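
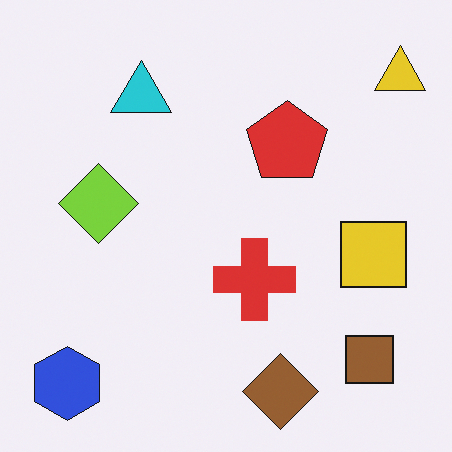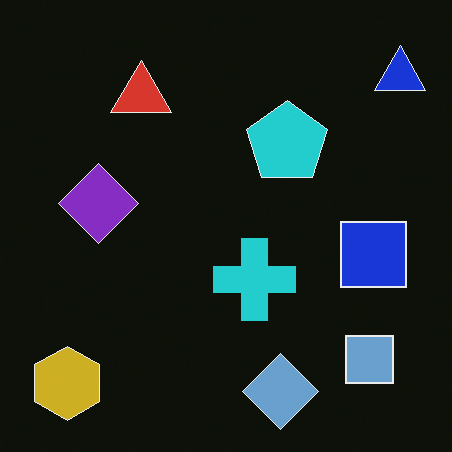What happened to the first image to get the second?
It was color-inverted (negative).

The light background has become dark and every shape's color is its complement — a photographic negative.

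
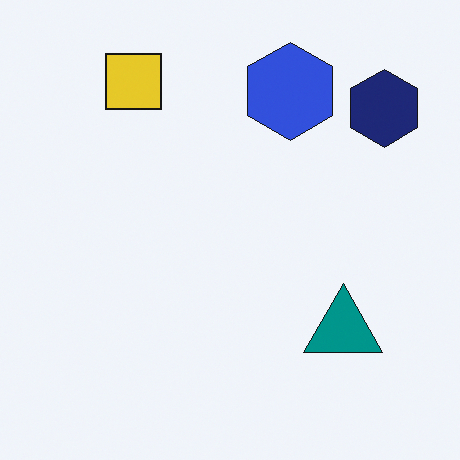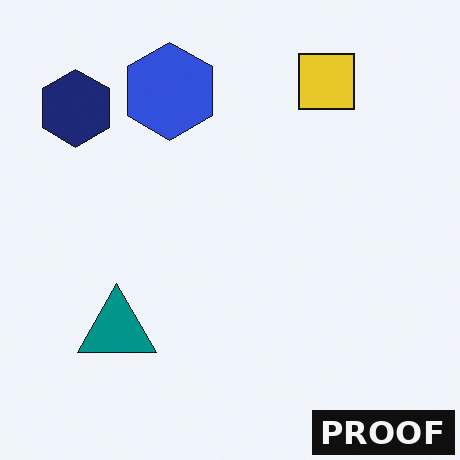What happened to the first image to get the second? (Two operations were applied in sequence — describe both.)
The transformation is: flipped horizontally (left ↔ right), then watermarked with the text "PROOF" in the lower-right corner.

The navy hexagon is in the top-right of the first image and the top-left of the second — shapes on opposite sides of the vertical midline have swapped in a mirror flip. A dark label reading "PROOF" appears in the lower-right corner.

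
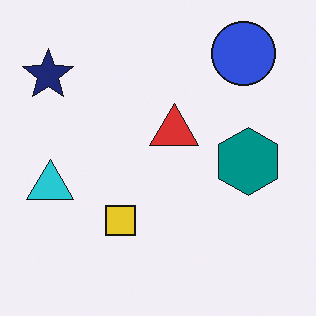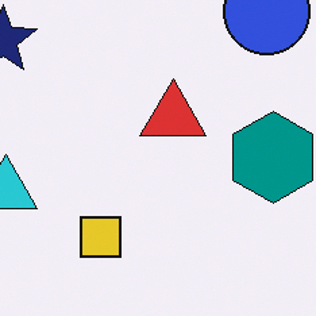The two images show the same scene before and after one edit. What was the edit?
Cropped to a modestly smaller region and rescaled.

The visible shapes are larger and the field of view is narrower; shapes near the original edges may be partly or wholly outside the frame — a crop-and-rescale.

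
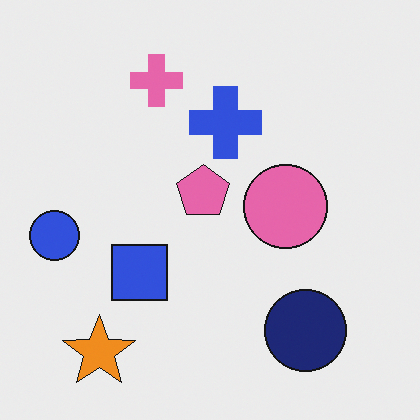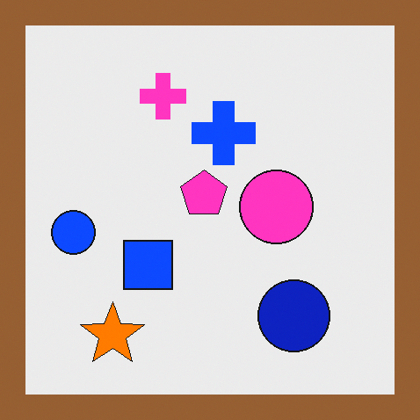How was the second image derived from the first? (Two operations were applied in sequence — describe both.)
It was heavily oversaturated, then framed with a brown border.

All colors are more vivid — a global saturation change. A solid brown frame runs around the edge of the second image, with the content slightly shrunk inside it.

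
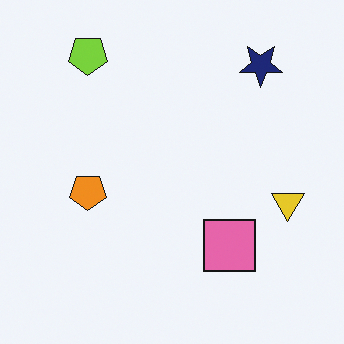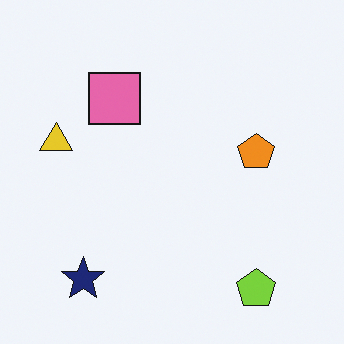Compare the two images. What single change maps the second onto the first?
The image was rotated 180°.

The lime pentagon sits in the bottom-right of the second image and the top-left of the first — consistent with a whole-image 180° rotation.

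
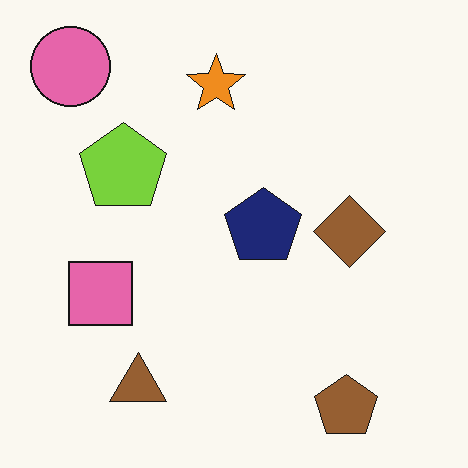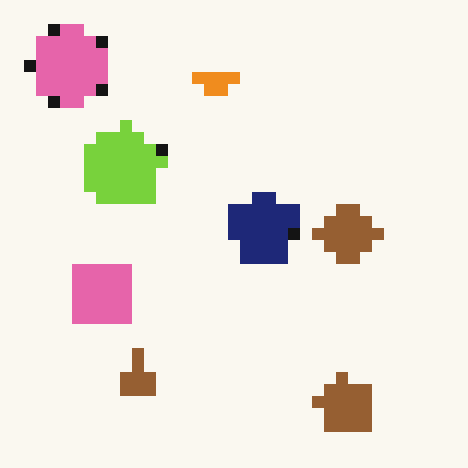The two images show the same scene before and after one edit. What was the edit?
This is the original image coarsely pixelated.

Shapes are reduced to large square blocks; fine edges and outlines are lost — a downscale-then-upscale (mosaic) effect.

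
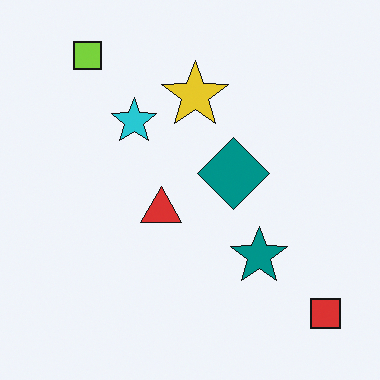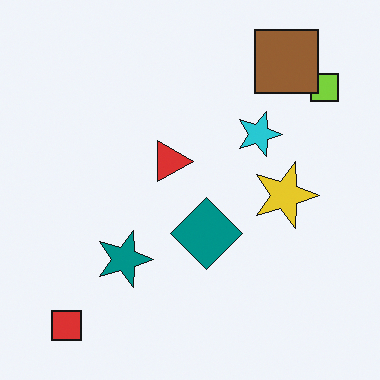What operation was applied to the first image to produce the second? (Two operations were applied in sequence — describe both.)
The image was rotated 90° clockwise, then overlaid with an additional brown square.

The red square sits in the bottom-right of the first image and the bottom-left of the second — consistent with a whole-image 90° clockwise rotation. A brown square appears in the second image that is absent from the first.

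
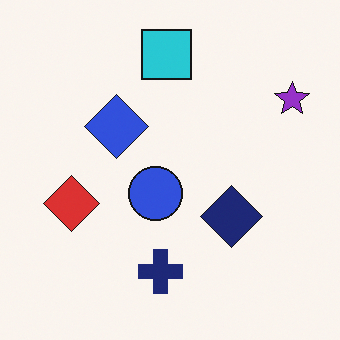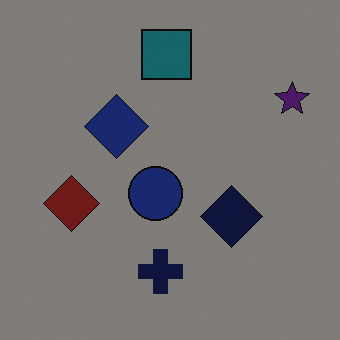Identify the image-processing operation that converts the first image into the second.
Noticeably darkened.

Every pixel — background and shapes alike — is uniformly darkened.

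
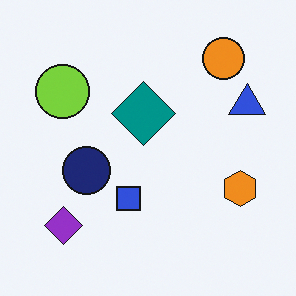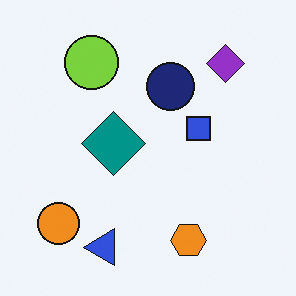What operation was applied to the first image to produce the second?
The image was transposed (reflected across the top-left ↔ bottom-right diagonal).

Shapes have swapped their row and column positions — what was in the top-right is now in the bottom-left — a diagonal reflection.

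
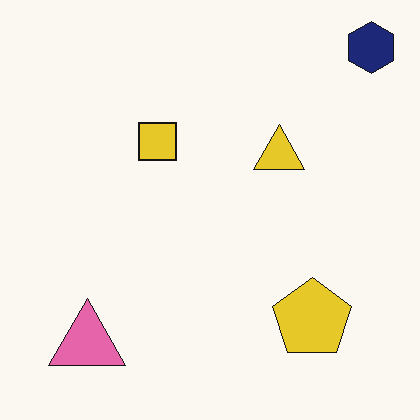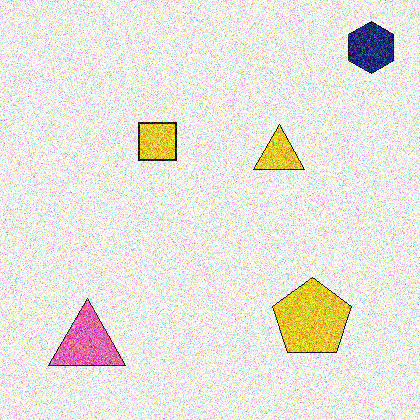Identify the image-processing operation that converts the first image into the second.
The transformation is: degraded with strong gaussian noise.

Random speckle covers the whole image, including the flat background.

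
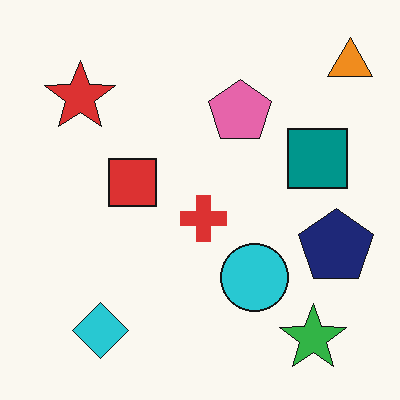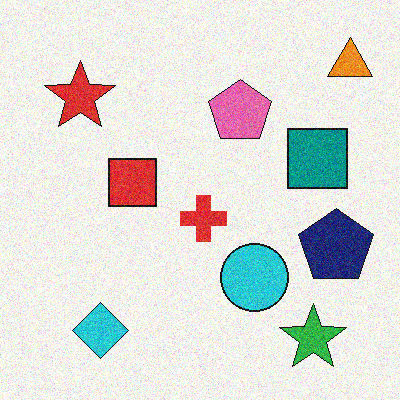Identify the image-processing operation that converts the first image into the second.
This is the original image degraded with visible gaussian noise.

Random speckle covers the whole image, including the flat background.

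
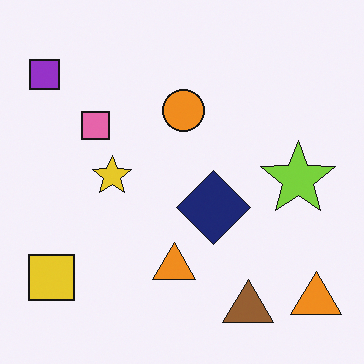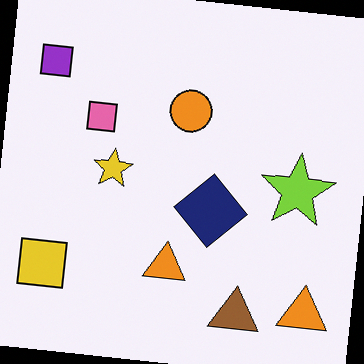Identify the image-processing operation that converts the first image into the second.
This is the original image rotated clockwise by a slight angle.

Every shape is tilted by the same angle and the image corners show triangular fill wedges — a whole-image rotation by a non-right angle.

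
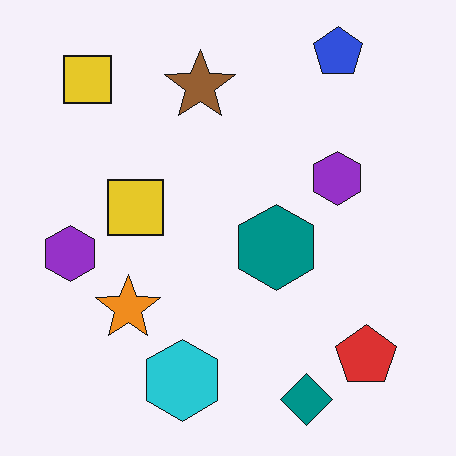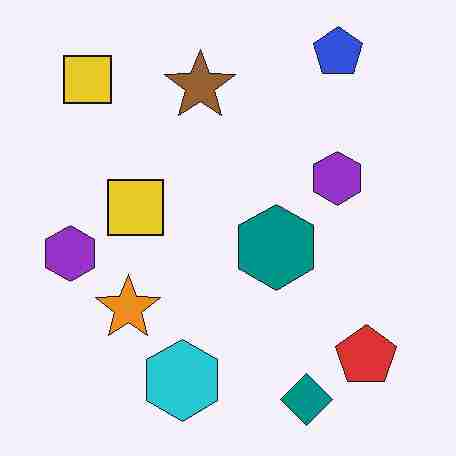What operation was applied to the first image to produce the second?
Heavily JPEG-compressed with obvious blocking artifacts.

Blocky 8×8 compression artifacts appear around shape edges and the flat background shows ringing — characteristic JPEG degradation.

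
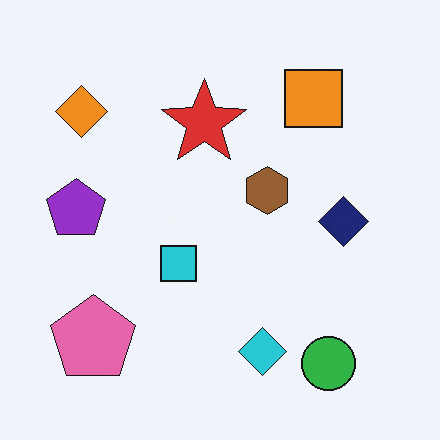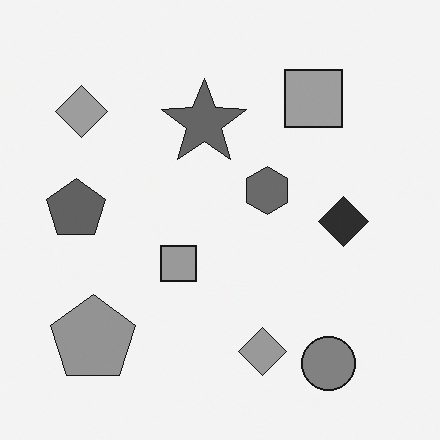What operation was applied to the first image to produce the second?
The image was converted to grayscale.

All color is removed — every shape is now a shade of grey.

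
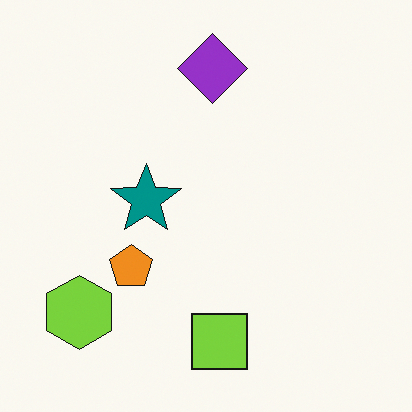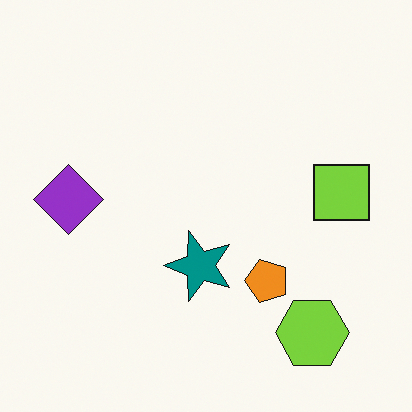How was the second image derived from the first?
It was rotated 90° counter-clockwise.

The lime hexagon sits in the bottom-left of the first image and the bottom-right of the second — consistent with a whole-image 90° counter-clockwise rotation.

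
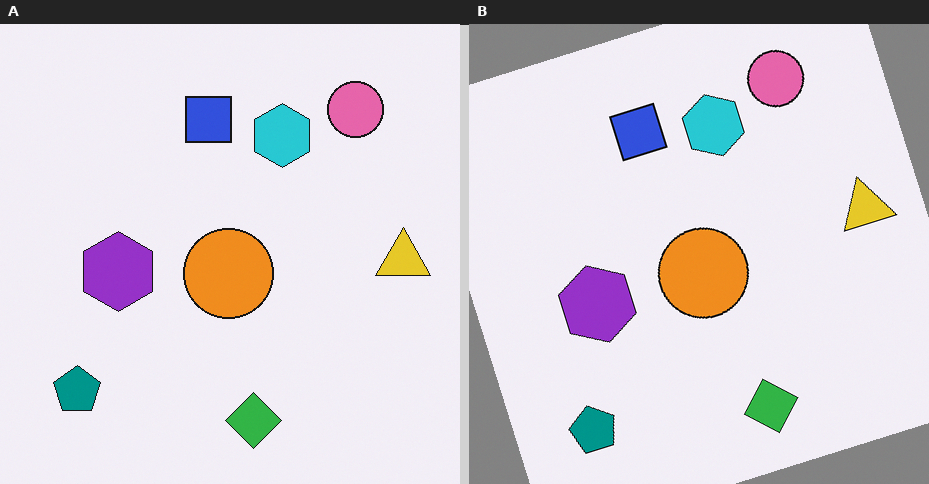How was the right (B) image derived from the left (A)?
The transformation is: rotated counter-clockwise by a moderate amount.

Every shape is tilted by the same angle and the image corners show triangular fill wedges — a whole-image rotation by a non-right angle.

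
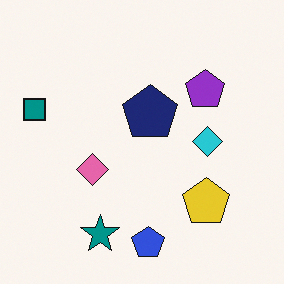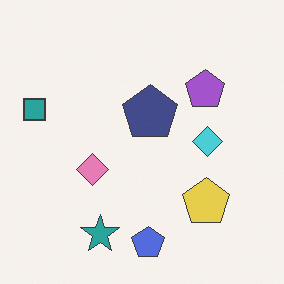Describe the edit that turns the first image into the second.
Given slightly reduced contrast.

Tones are pushed toward mid-grey across the whole image — a global contrast change.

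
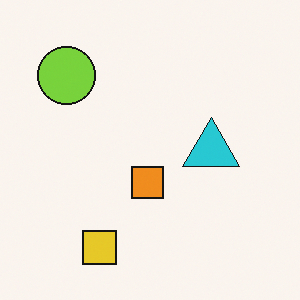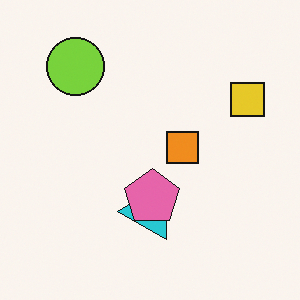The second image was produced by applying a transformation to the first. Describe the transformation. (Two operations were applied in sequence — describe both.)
It was transposed (reflected across the top-left ↔ bottom-right diagonal), then overlaid with an additional pink pentagon.

Shapes have swapped their row and column positions — what was in the top-right is now in the bottom-left — a diagonal reflection. A pink pentagon appears in the second image that is absent from the first.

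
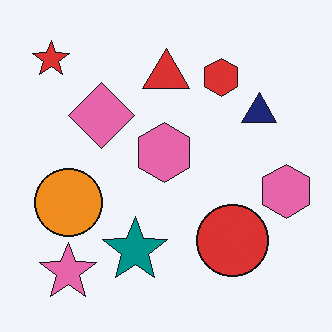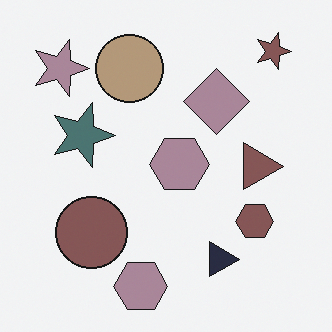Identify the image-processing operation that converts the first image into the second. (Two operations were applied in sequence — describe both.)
It was rotated 90° clockwise, then made much more muted (saturation change).

The red star sits in the top-left of the first image and the top-right of the second — consistent with a whole-image 90° clockwise rotation. All colors are more muted and greyish — a global saturation change.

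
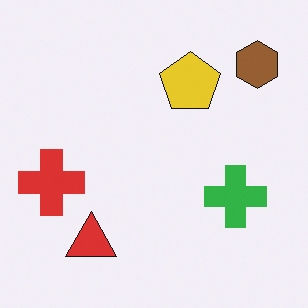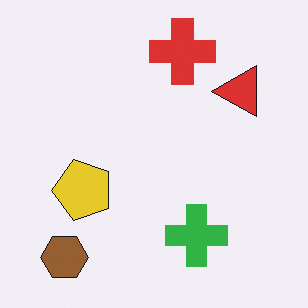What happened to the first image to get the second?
Transposed (reflected across the top-left ↔ bottom-right diagonal).

Shapes have swapped their row and column positions — what was in the top-right is now in the bottom-left — a diagonal reflection.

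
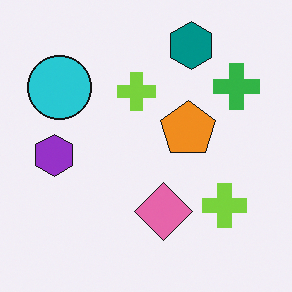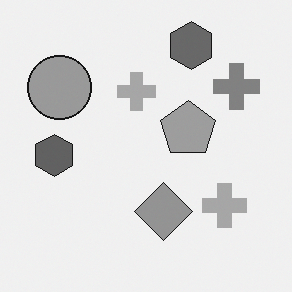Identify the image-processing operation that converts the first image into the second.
The image was converted to grayscale.

All color is removed — every shape is now a shade of grey.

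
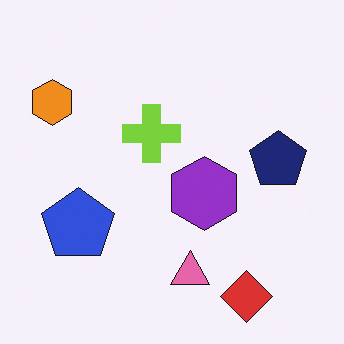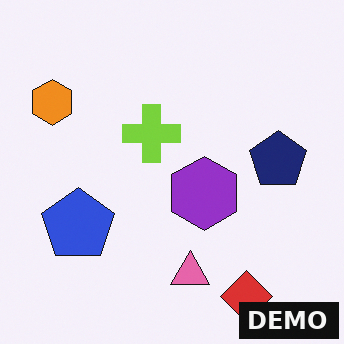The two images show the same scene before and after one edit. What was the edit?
It was watermarked with the text "DEMO" in the lower-right corner.

A dark label reading "DEMO" appears in the lower-right corner.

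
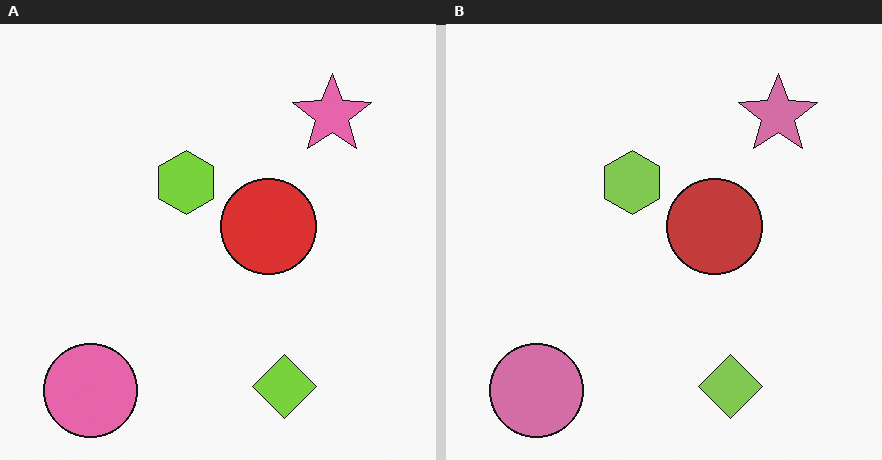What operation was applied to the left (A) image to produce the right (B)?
It was slightly desaturated.

All colors are more muted and greyish — a global saturation change.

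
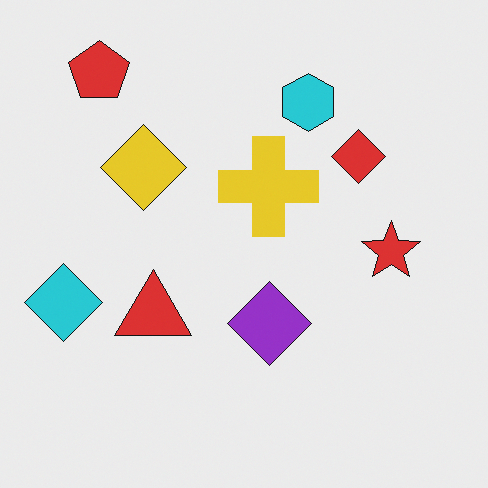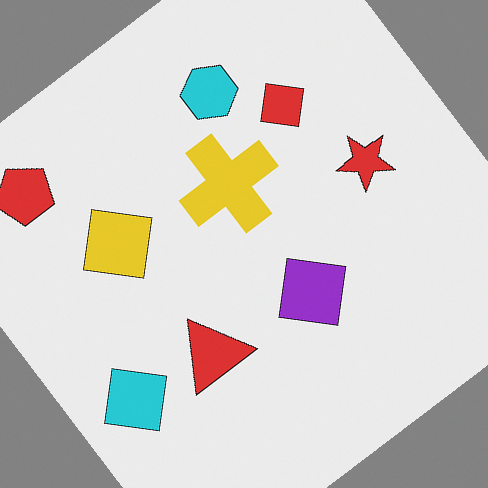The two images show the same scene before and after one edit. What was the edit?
The second image is the first rotated counter-clockwise by a large amount — several tens of degrees.

Every shape is tilted by the same angle and the image corners show triangular fill wedges — a whole-image rotation by a non-right angle.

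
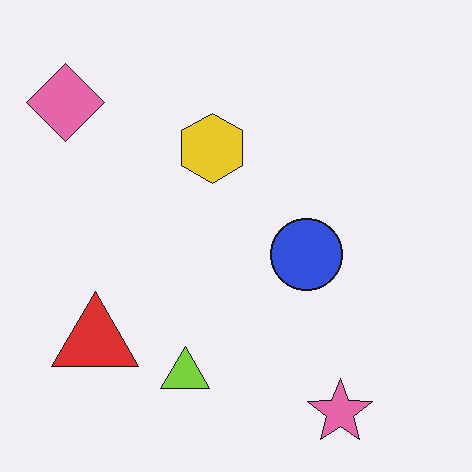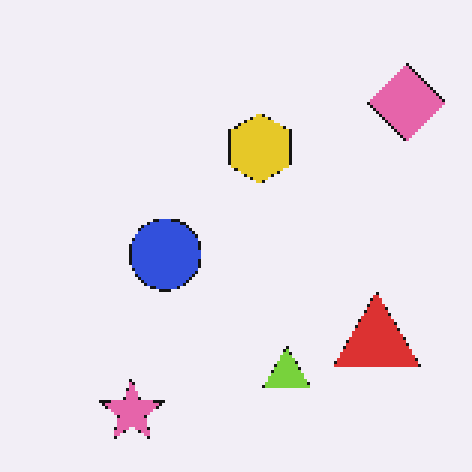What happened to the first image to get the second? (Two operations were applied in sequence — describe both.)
The second image is the first lightly pixelated (a mild mosaic effect), then flipped horizontally (left ↔ right).

Shapes are reduced to large square blocks; fine edges and outlines are lost — a downscale-then-upscale (mosaic) effect. The pink diamond is in the top-left of the first image and the top-right of the second — shapes on opposite sides of the vertical midline have swapped in a mirror flip.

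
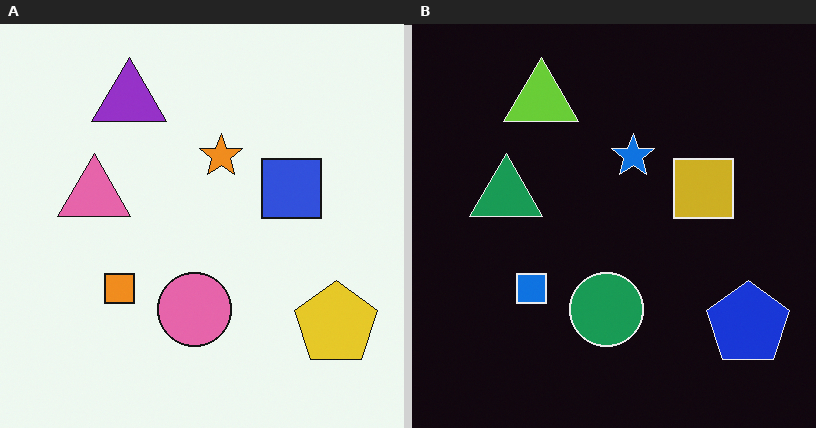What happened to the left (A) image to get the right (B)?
Color-inverted (negative).

The light background has become dark and every shape's color is its complement — a photographic negative.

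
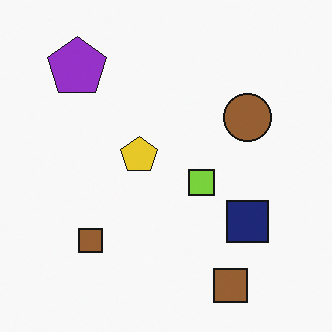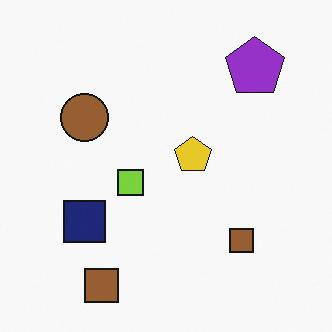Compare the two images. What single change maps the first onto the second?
Flipped horizontally (left ↔ right).

The purple pentagon is in the top-left of the first image and the top-right of the second — shapes on opposite sides of the vertical midline have swapped in a mirror flip.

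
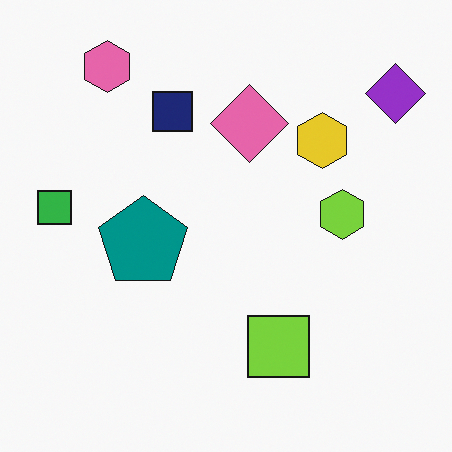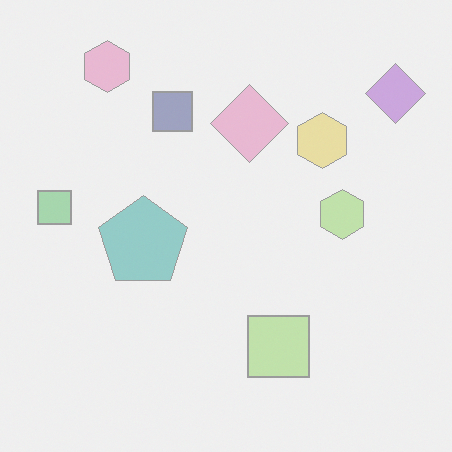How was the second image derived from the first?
The image was given much lower contrast.

Tones are pushed toward mid-grey across the whole image — a global contrast change.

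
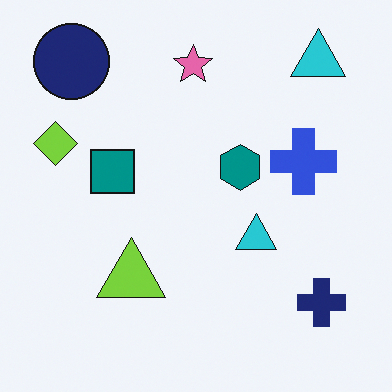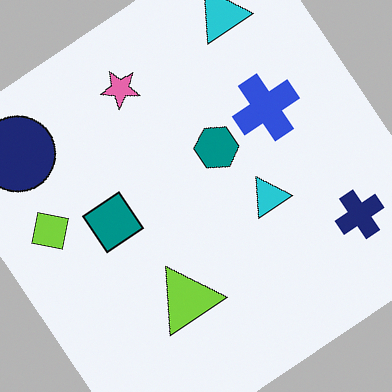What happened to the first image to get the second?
Rotated counter-clockwise by a large amount — several tens of degrees.

Every shape is tilted by the same angle and the image corners show triangular fill wedges — a whole-image rotation by a non-right angle.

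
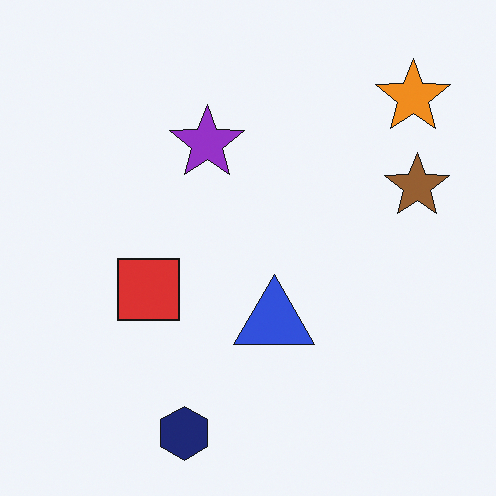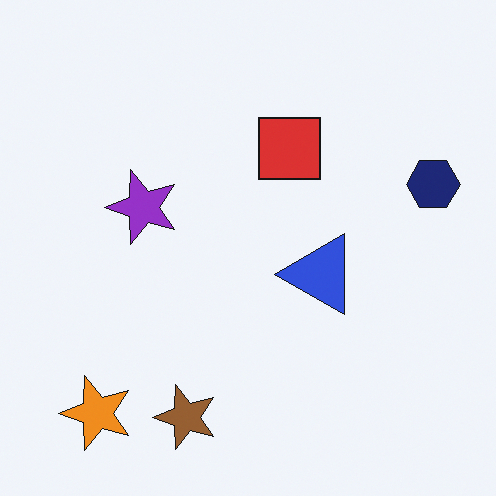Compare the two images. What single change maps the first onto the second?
The second image is the first transposed (reflected across the top-left ↔ bottom-right diagonal).

Shapes have swapped their row and column positions — what was in the top-right is now in the bottom-left — a diagonal reflection.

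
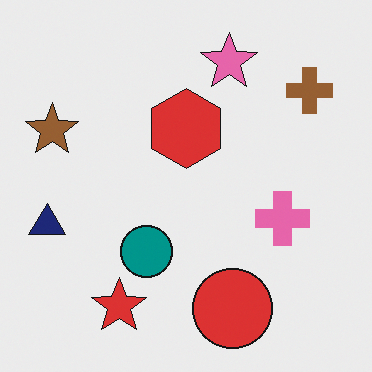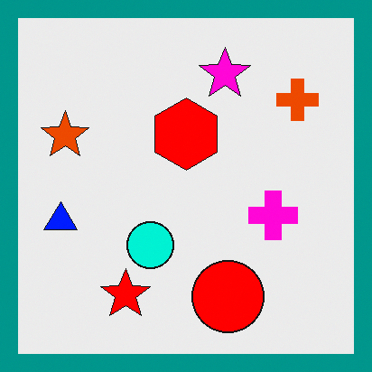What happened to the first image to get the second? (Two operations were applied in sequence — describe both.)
The second image is the first heavily oversaturated, then framed with a teal border.

All colors are more vivid — a global saturation change. A solid teal frame runs around the edge of the second image, with the content slightly shrunk inside it.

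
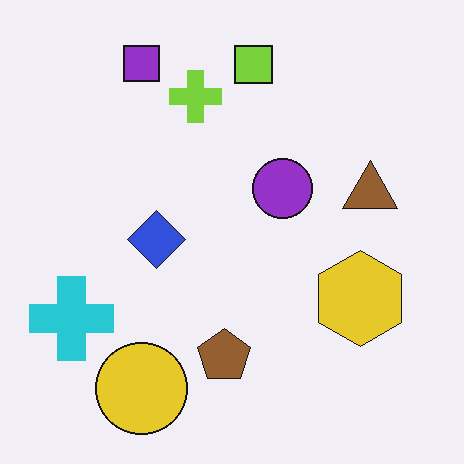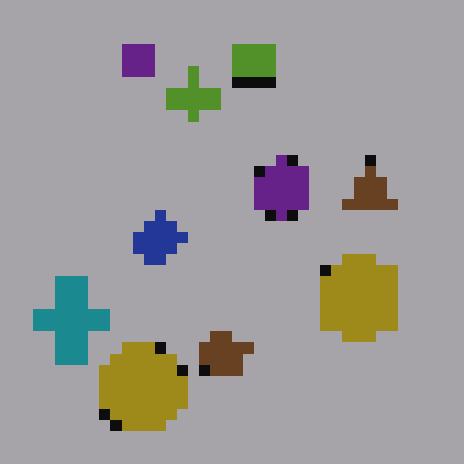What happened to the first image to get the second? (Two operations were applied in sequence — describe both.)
This is the original image noticeably darkened, then heavily pixelated into large blocks.

Every pixel — background and shapes alike — is uniformly darkened. Shapes are reduced to large square blocks; fine edges and outlines are lost — a downscale-then-upscale (mosaic) effect.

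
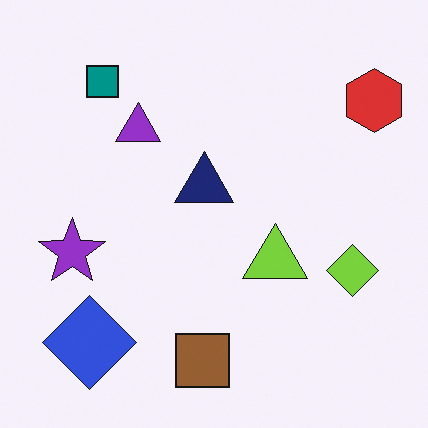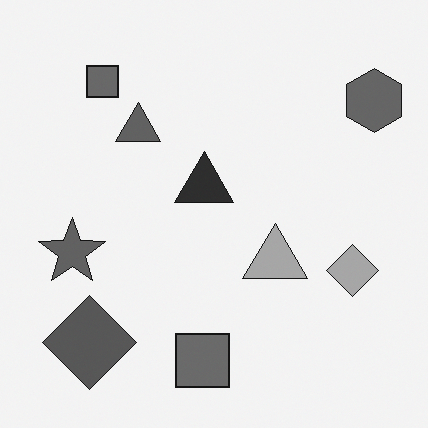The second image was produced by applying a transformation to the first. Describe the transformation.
This is the original image converted to grayscale.

All color is removed — every shape is now a shade of grey.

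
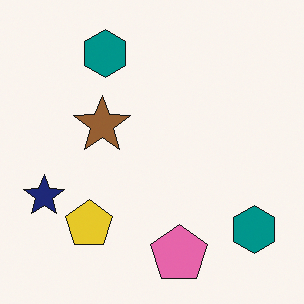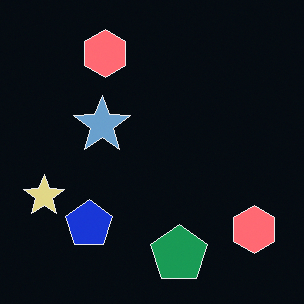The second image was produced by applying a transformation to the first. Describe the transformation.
Color-inverted (negative).

The light background has become dark and every shape's color is its complement — a photographic negative.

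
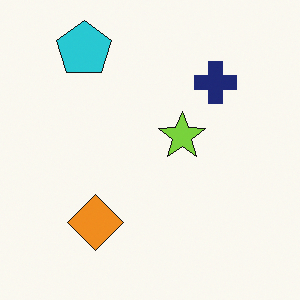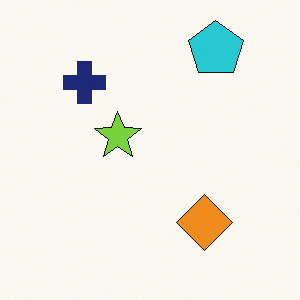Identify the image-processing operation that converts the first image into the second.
The image was flipped horizontally (left ↔ right).

The cyan pentagon is in the top-left of the first image and the top-right of the second — shapes on opposite sides of the vertical midline have swapped in a mirror flip.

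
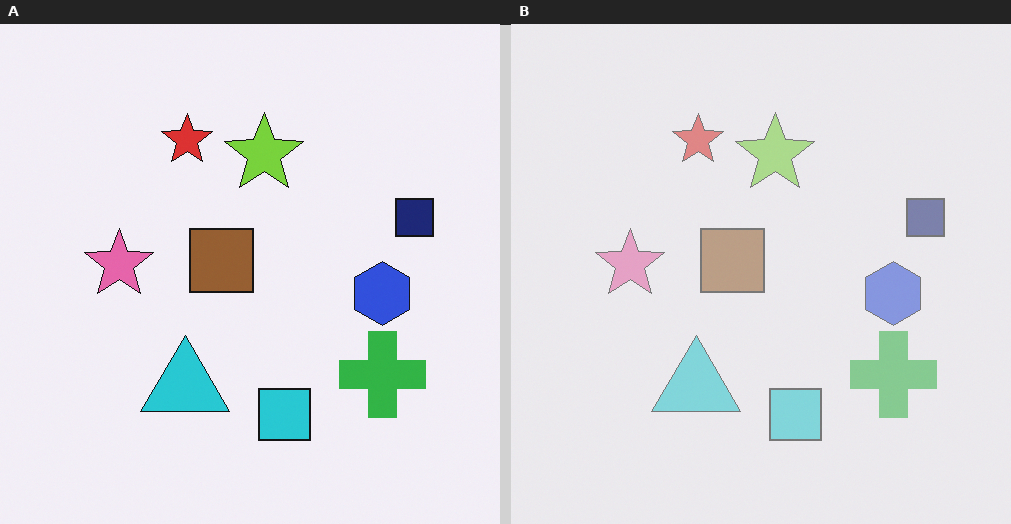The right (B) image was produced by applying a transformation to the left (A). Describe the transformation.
The image was washed out (contrast reduced).

Tones are pushed toward mid-grey across the whole image — a global contrast change.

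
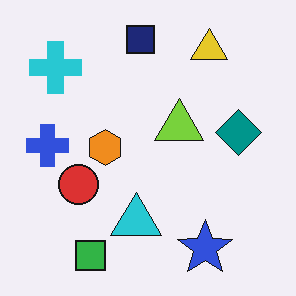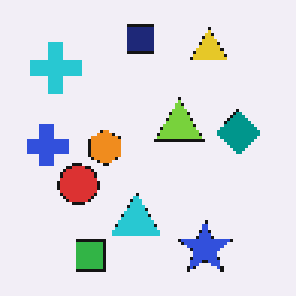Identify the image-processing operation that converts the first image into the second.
The transformation is: lightly pixelated (a mild mosaic effect).

Shapes are reduced to large square blocks; fine edges and outlines are lost — a downscale-then-upscale (mosaic) effect.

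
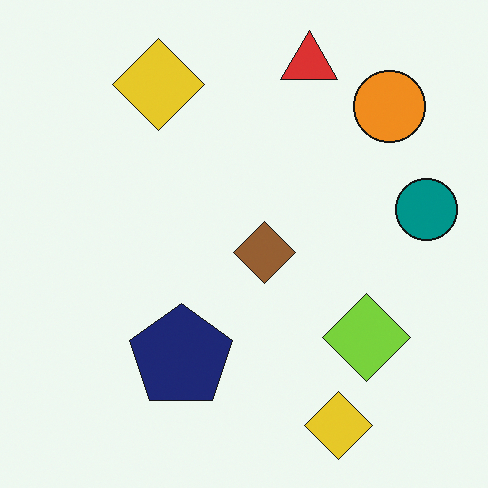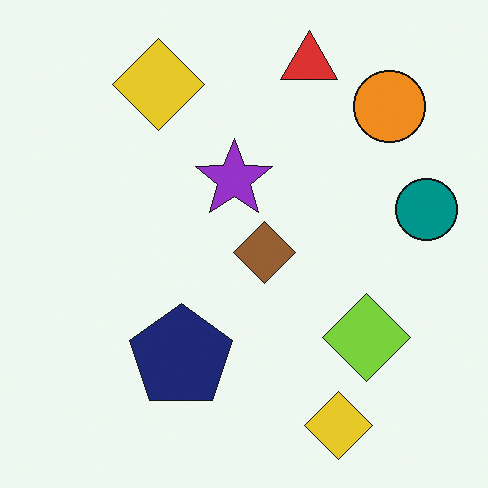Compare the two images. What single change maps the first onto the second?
The image was overlaid with an additional purple star.

A purple star appears in the second image that is absent from the first.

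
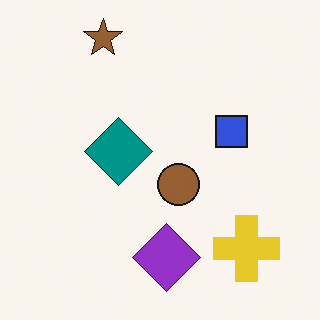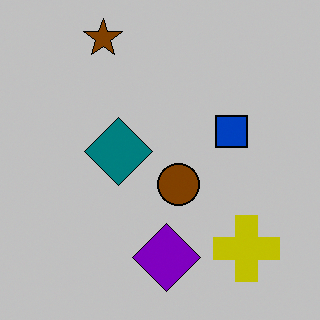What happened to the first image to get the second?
This is the original image heavily posterized to just a handful of flat colors.

Each flat color has snapped to a coarser quantized level — most visibly, the near-white background has dropped to a flat grey.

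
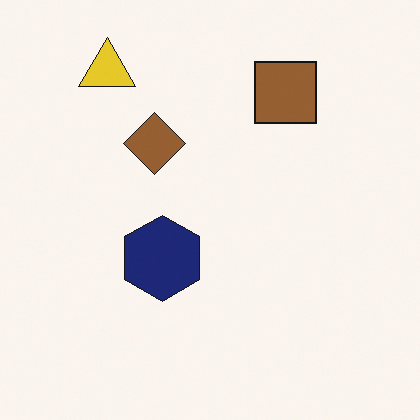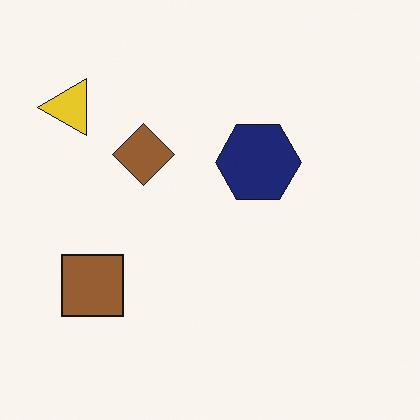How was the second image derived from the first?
The image was transposed (reflected across the top-left ↔ bottom-right diagonal).

Shapes have swapped their row and column positions — what was in the top-right is now in the bottom-left — a diagonal reflection.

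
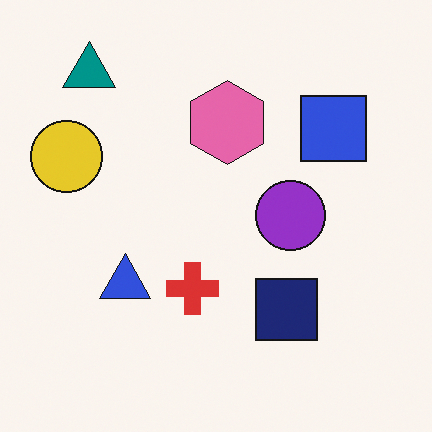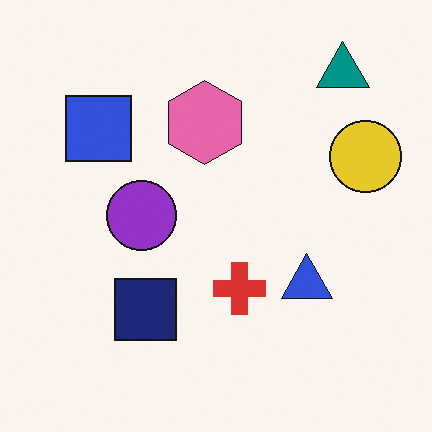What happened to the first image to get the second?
Flipped horizontally (left ↔ right).

The yellow circle is in the left of the first image and the right of the second — shapes on opposite sides of the vertical midline have swapped in a mirror flip.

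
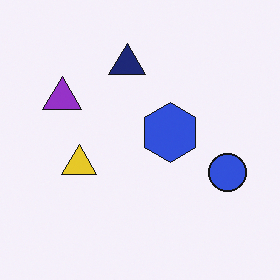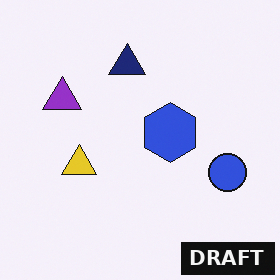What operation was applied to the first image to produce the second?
The second image is the first watermarked with the text "DRAFT" in the lower-right corner.

A dark label reading "DRAFT" appears in the lower-right corner.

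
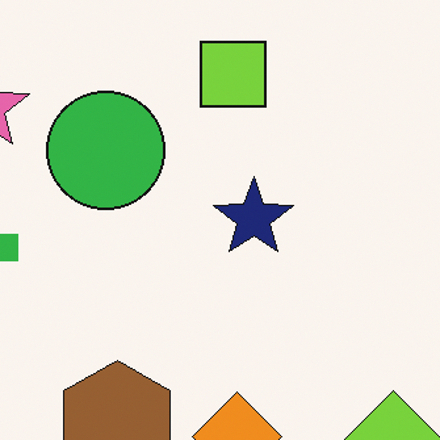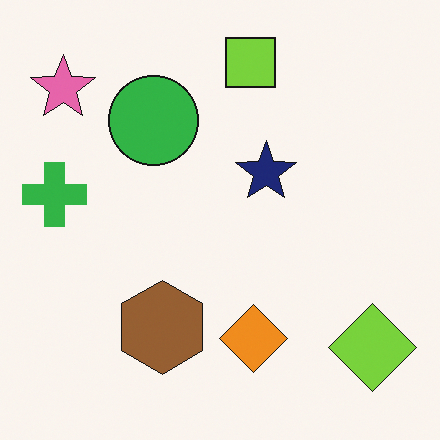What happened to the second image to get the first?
The first image is the second cropped to a modestly smaller region and rescaled.

The visible shapes are larger and the field of view is narrower; shapes near the original edges may be partly or wholly outside the frame — a crop-and-rescale.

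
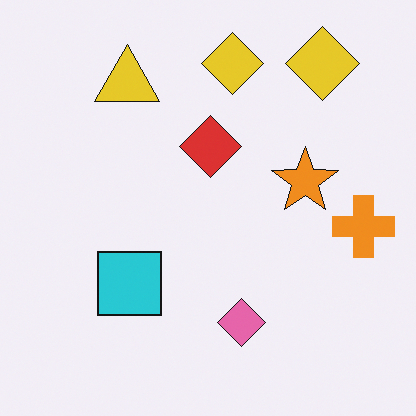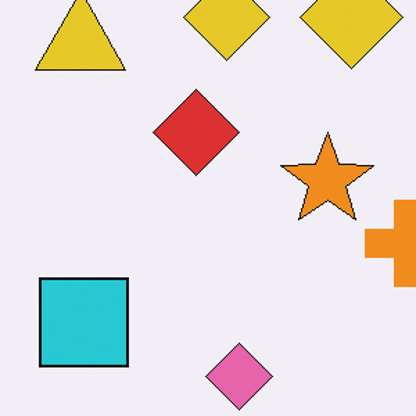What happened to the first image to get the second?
This is the original image cropped slightly and scaled back up.

The visible shapes are larger and the field of view is narrower; shapes near the original edges may be partly or wholly outside the frame — a crop-and-rescale.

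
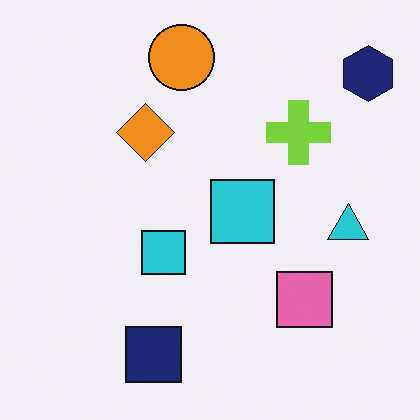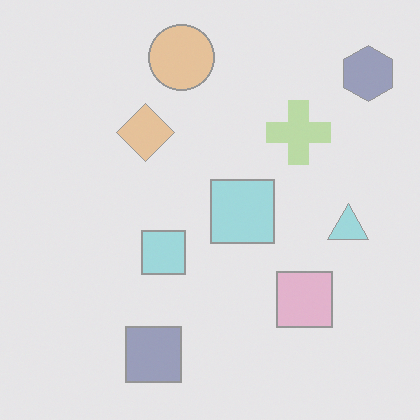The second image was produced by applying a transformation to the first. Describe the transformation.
The transformation is: given much lower contrast.

Tones are pushed toward mid-grey across the whole image — a global contrast change.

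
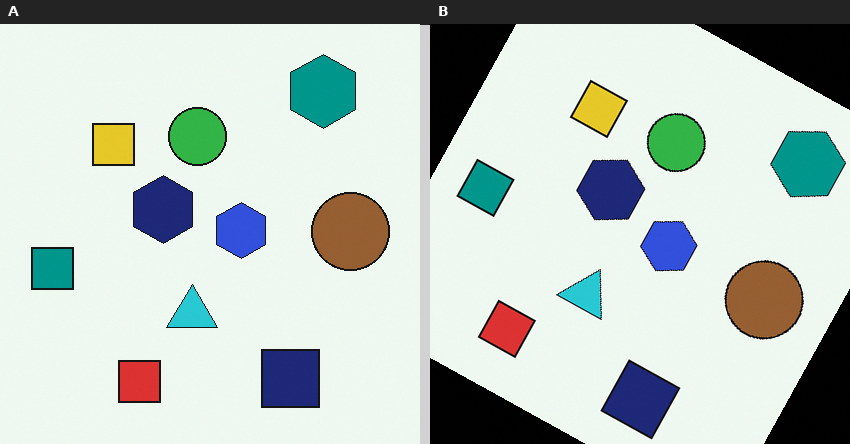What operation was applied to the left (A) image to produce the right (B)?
It was rotated clockwise by a clearly visible amount.

Every shape is tilted by the same angle and the image corners show triangular fill wedges — a whole-image rotation by a non-right angle.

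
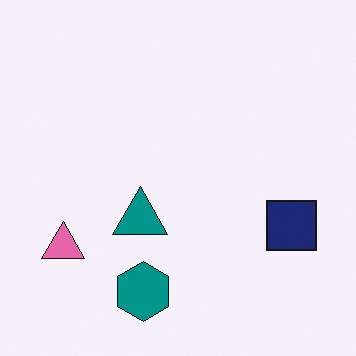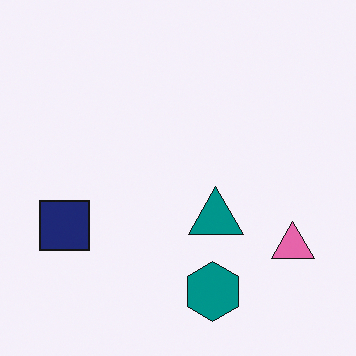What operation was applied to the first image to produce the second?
The second image is the first flipped horizontally (left ↔ right).

The pink triangle is in the bottom-left of the first image and the bottom-right of the second — shapes on opposite sides of the vertical midline have swapped in a mirror flip.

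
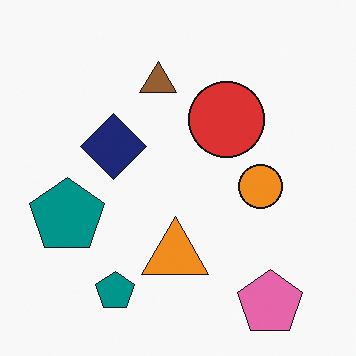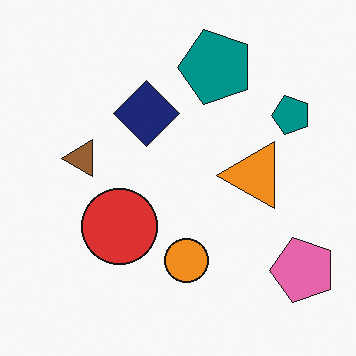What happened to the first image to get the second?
The transformation is: transposed (reflected across the top-left ↔ bottom-right diagonal).

Shapes have swapped their row and column positions — what was in the top-right is now in the bottom-left — a diagonal reflection.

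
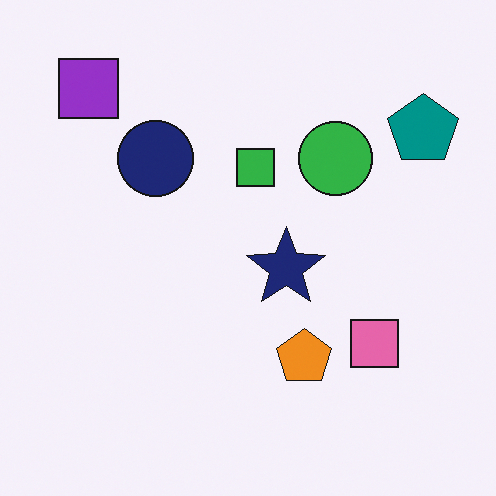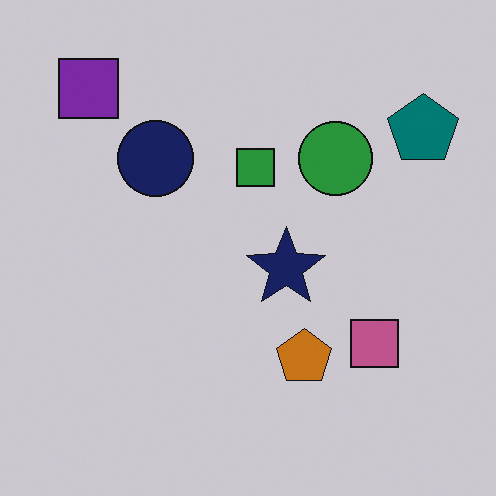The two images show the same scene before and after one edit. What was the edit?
The second image is the first darkened a little.

Every pixel — background and shapes alike — is uniformly darkened.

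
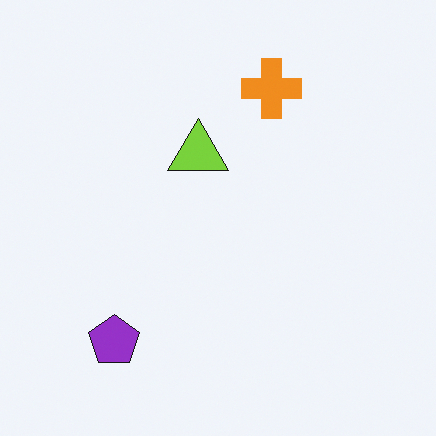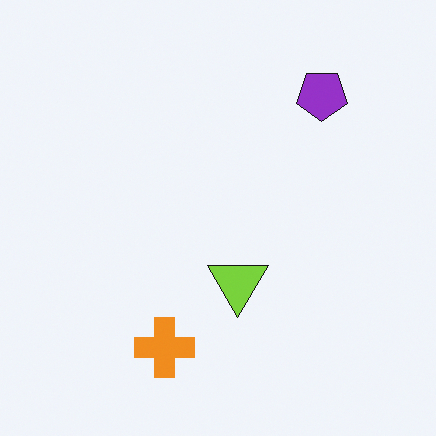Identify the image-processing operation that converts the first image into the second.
This is the original image rotated 180°.

The purple pentagon sits in the bottom-left of the first image and the top-right of the second — consistent with a whole-image 180° rotation.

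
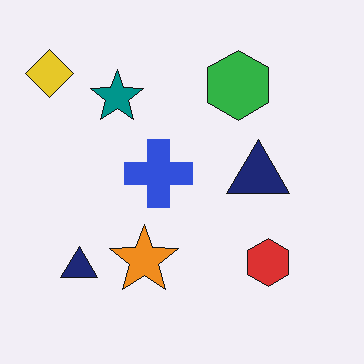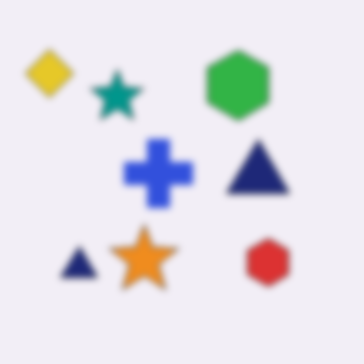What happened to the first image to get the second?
It was moderately blurred.

Shape edges and outlines are uniformly softened across the whole image.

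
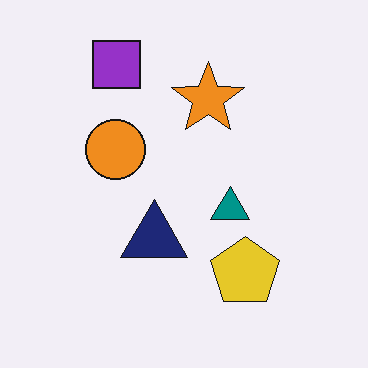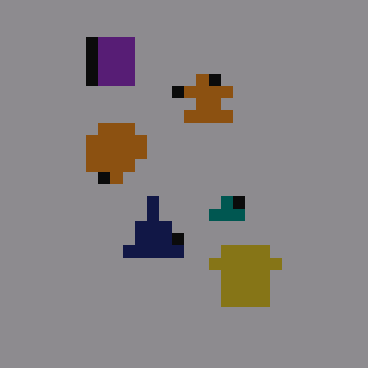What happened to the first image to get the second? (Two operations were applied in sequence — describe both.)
Substantially darkened, then heavily pixelated into large blocks.

Every pixel — background and shapes alike — is uniformly darkened. Shapes are reduced to large square blocks; fine edges and outlines are lost — a downscale-then-upscale (mosaic) effect.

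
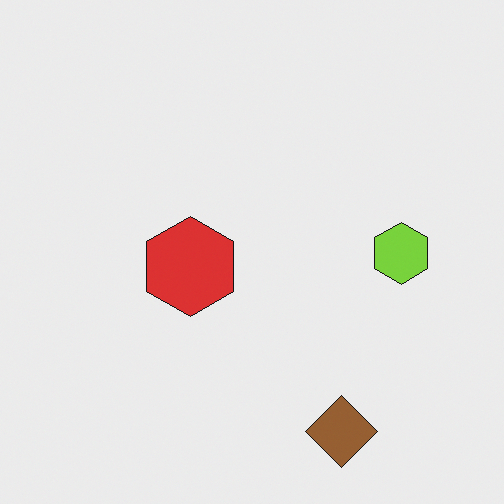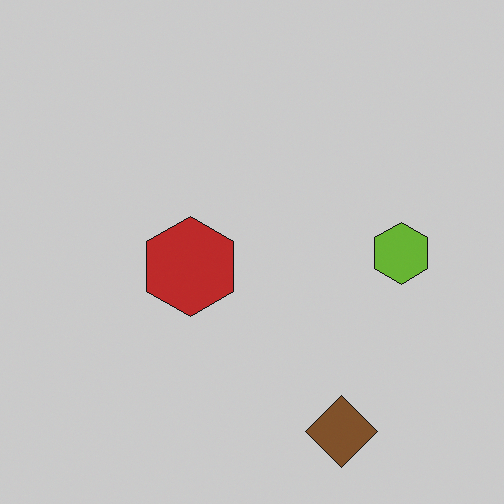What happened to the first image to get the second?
The transformation is: slightly darkened.

Every pixel — background and shapes alike — is uniformly darkened.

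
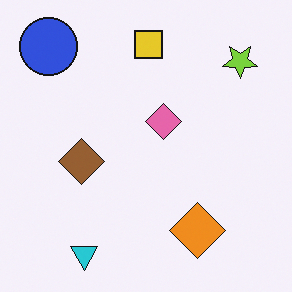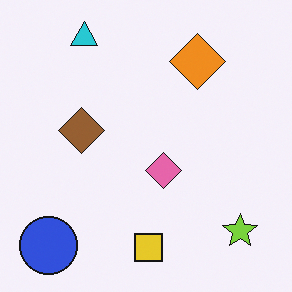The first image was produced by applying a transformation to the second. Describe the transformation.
Flipped vertically (top ↔ bottom).

The cyan triangle is in the top-left of the second image and the bottom-left of the first — shapes on opposite sides of the horizontal midline have swapped in a mirror flip.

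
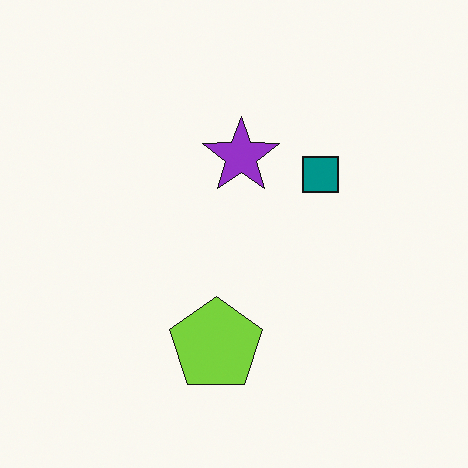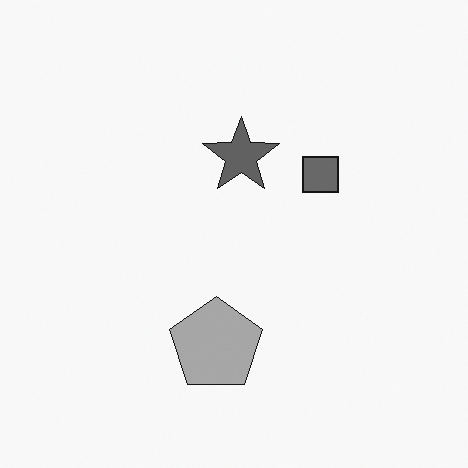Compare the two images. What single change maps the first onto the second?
This is the original image converted to grayscale.

All color is removed — every shape is now a shade of grey.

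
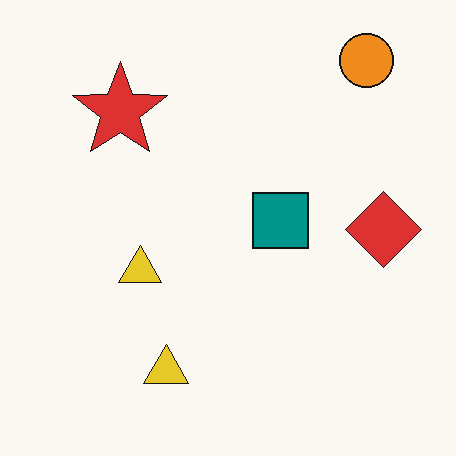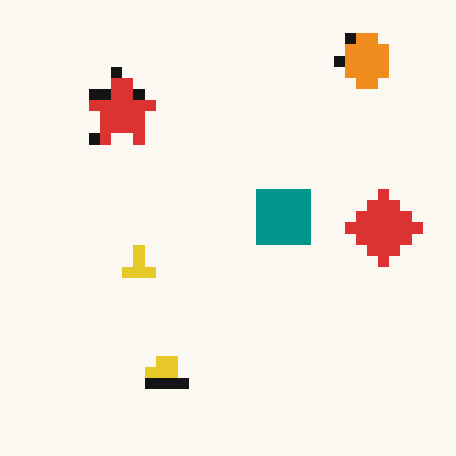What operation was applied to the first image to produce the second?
The image was heavily pixelated into large blocks.

Shapes are reduced to large square blocks; fine edges and outlines are lost — a downscale-then-upscale (mosaic) effect.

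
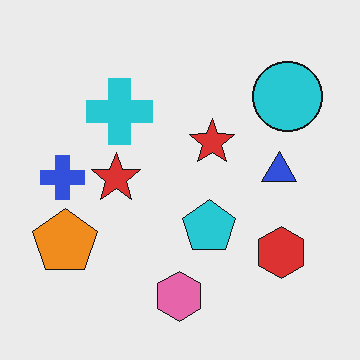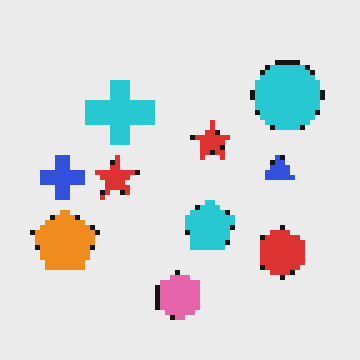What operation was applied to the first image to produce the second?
The image was mildly pixelated.

Shapes are reduced to large square blocks; fine edges and outlines are lost — a downscale-then-upscale (mosaic) effect.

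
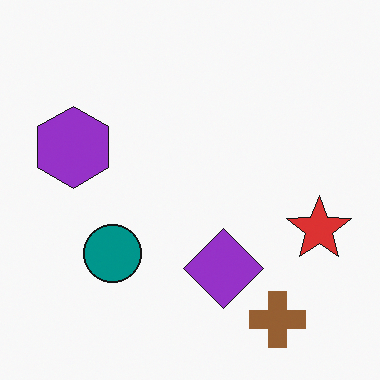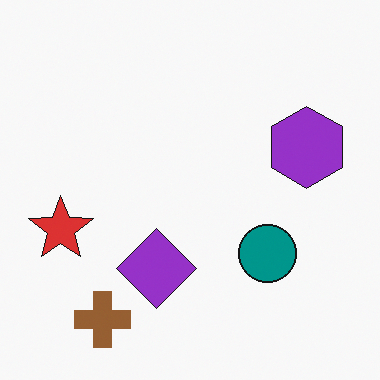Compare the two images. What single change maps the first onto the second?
The second image is the first flipped horizontally (left ↔ right).

The red star is in the right of the first image and the left of the second — shapes on opposite sides of the vertical midline have swapped in a mirror flip.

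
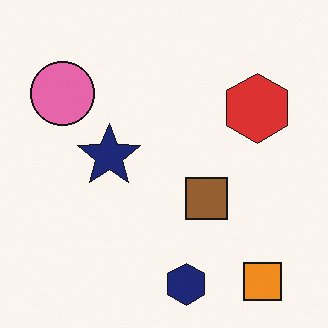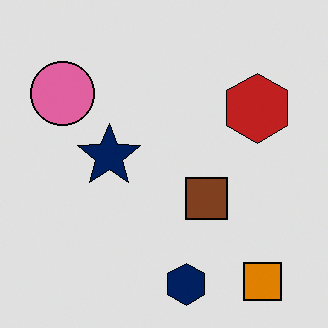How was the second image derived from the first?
The second image is the first moderately posterized.

Each flat color has snapped to a coarser quantized level — most visibly, the near-white background has dropped to a flat grey.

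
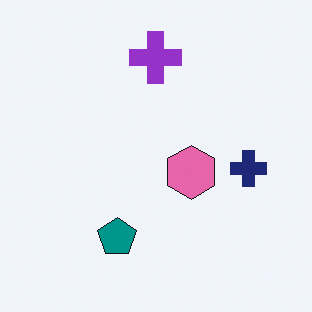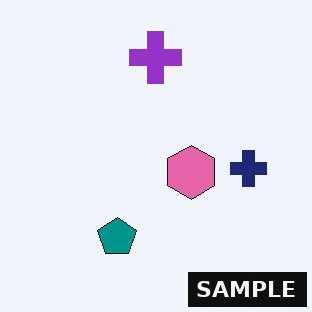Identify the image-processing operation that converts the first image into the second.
Watermarked with the text "SAMPLE" in the lower-right corner.

A dark label reading "SAMPLE" appears in the lower-right corner.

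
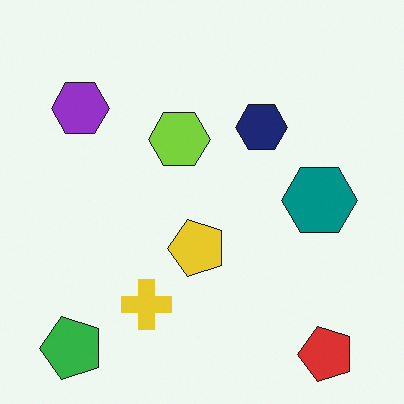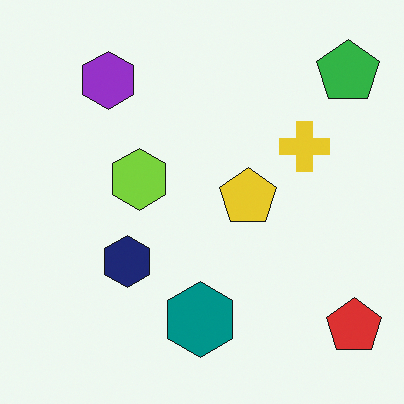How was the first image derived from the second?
The transformation is: transposed (reflected across the top-left ↔ bottom-right diagonal).

Shapes have swapped their row and column positions — what was in the top-right is now in the bottom-left — a diagonal reflection.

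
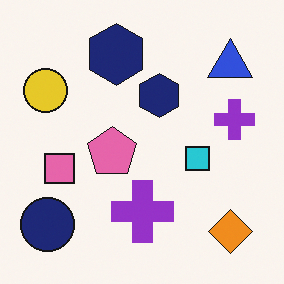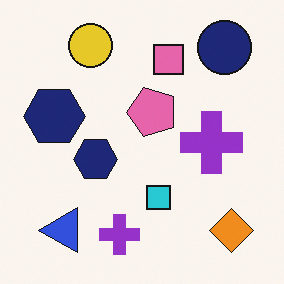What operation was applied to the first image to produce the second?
It was transposed (reflected across the top-left ↔ bottom-right diagonal).

Shapes have swapped their row and column positions — what was in the top-right is now in the bottom-left — a diagonal reflection.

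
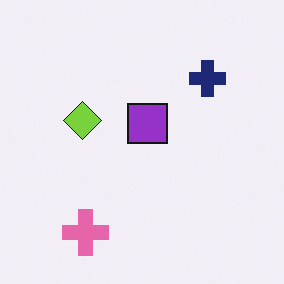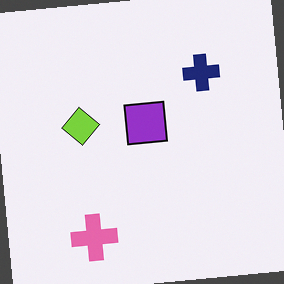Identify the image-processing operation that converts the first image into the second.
This is the original image rotated counter-clockwise by a small amount.

Every shape is tilted by the same angle and the image corners show triangular fill wedges — a whole-image rotation by a non-right angle.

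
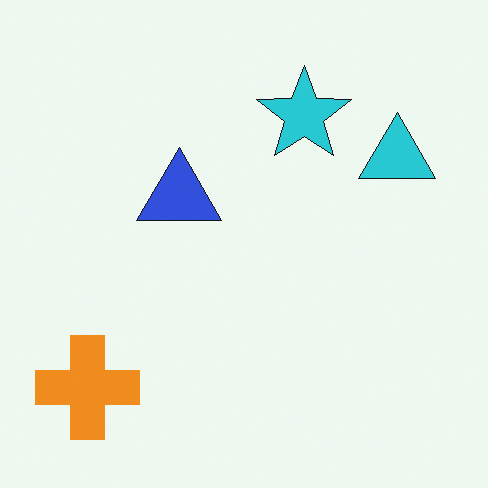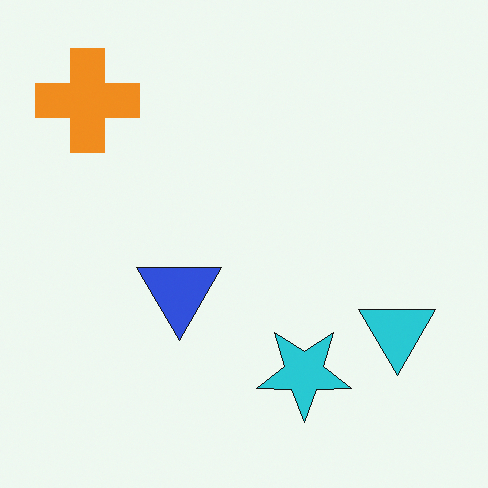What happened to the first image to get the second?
It was flipped vertically (top ↔ bottom).

The orange cross is in the bottom-left of the first image and the top-left of the second — shapes on opposite sides of the horizontal midline have swapped in a mirror flip.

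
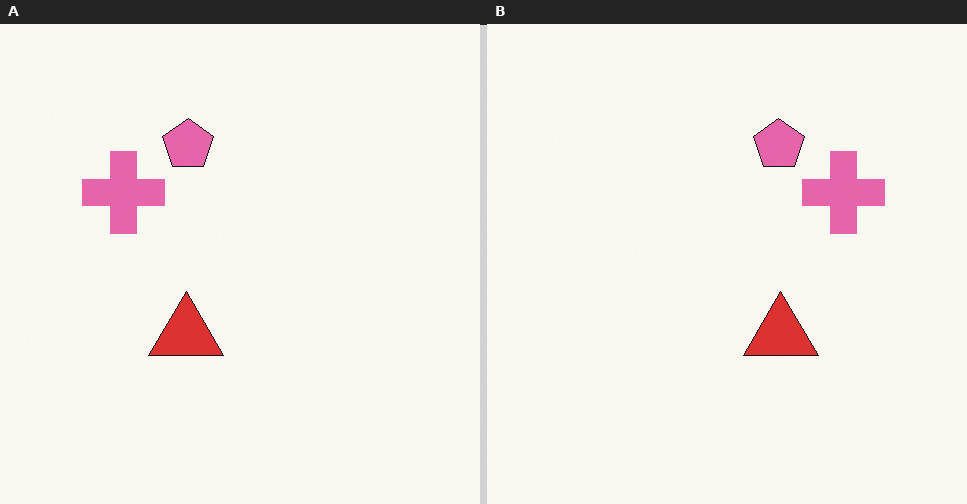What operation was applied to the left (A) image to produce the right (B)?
This is the original image flipped horizontally (left ↔ right).

The pink cross is in the left of the left (A) image and the right of the right (B) — shapes on opposite sides of the vertical midline have swapped in a mirror flip.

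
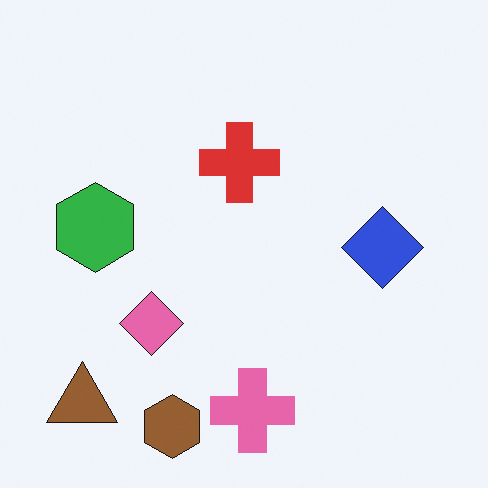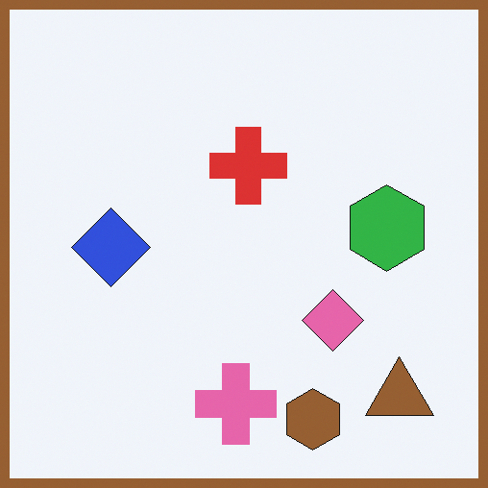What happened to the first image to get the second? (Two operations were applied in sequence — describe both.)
This is the original image flipped horizontally (left ↔ right), then framed with a brown border.

The brown triangle is in the bottom-left of the first image and the bottom-right of the second — shapes on opposite sides of the vertical midline have swapped in a mirror flip. A solid brown frame runs around the edge of the second image, with the content slightly shrunk inside it.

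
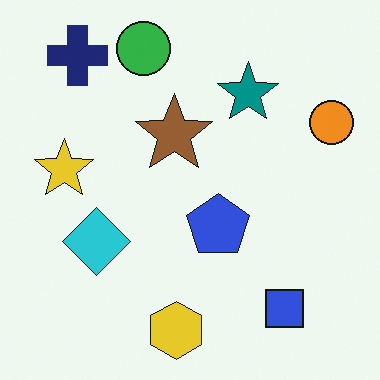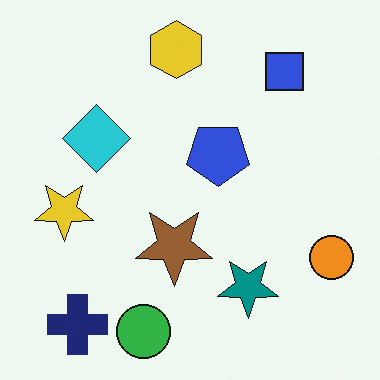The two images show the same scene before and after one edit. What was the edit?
The transformation is: flipped vertically (top ↔ bottom).

The green circle is in the top of the first image and the bottom of the second — shapes on opposite sides of the horizontal midline have swapped in a mirror flip.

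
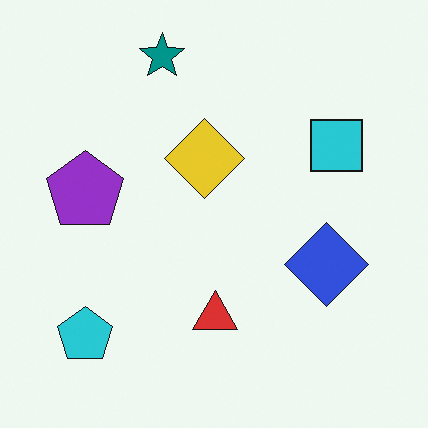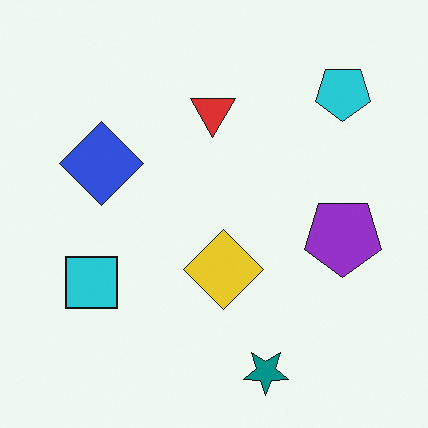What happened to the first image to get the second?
This is the original image rotated 180°.

The cyan pentagon sits in the bottom-left of the first image and the top-right of the second — consistent with a whole-image 180° rotation.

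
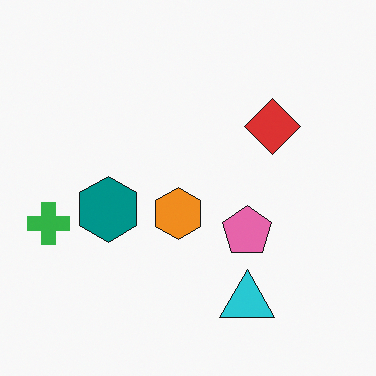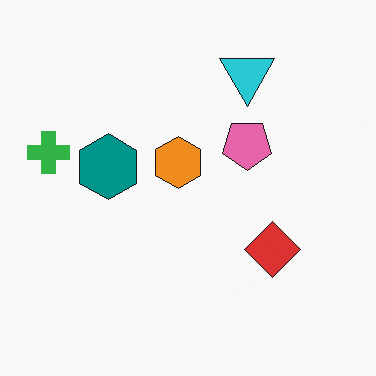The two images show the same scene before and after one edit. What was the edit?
Flipped vertically (top ↔ bottom).

The cyan triangle is in the bottom of the first image and the top of the second — shapes on opposite sides of the horizontal midline have swapped in a mirror flip.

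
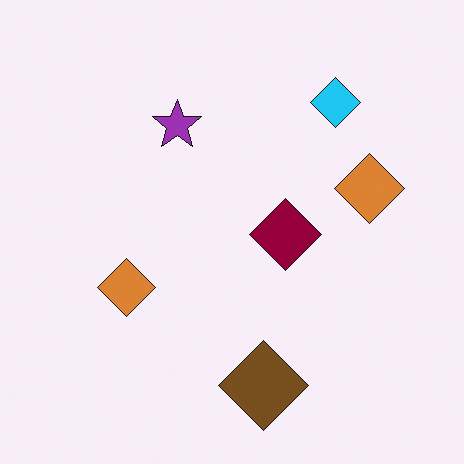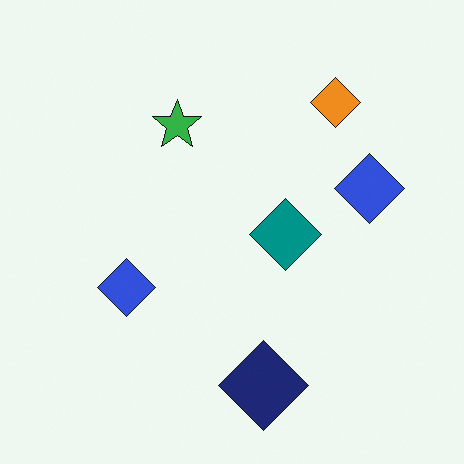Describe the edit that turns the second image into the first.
Hue-shifted by a large amount.

Every shape's color has rotated by the same amount around the hue wheel — a uniform hue shift.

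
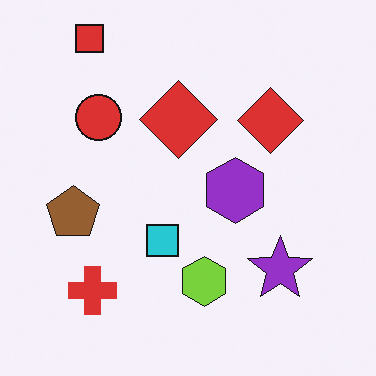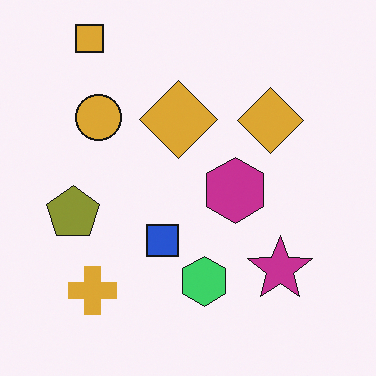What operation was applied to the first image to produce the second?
It was hue-shifted slightly.

Every shape's color has rotated by the same amount around the hue wheel — a uniform hue shift.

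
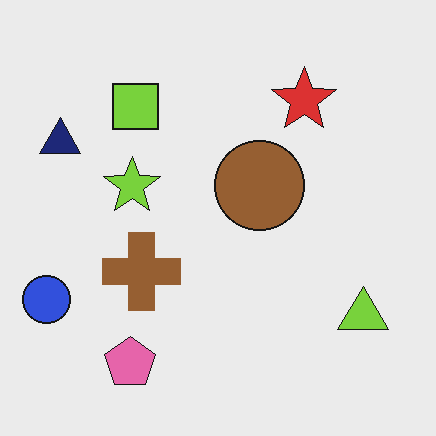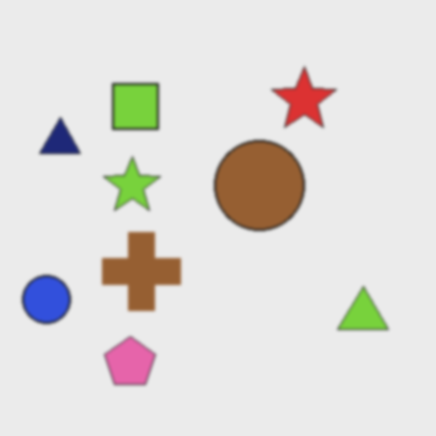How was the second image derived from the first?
The image was slightly softened.

Shape edges and outlines are uniformly softened across the whole image.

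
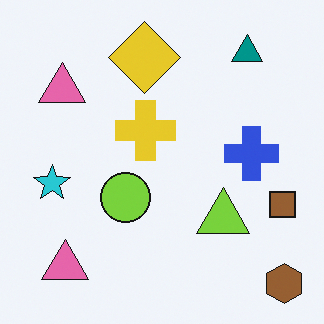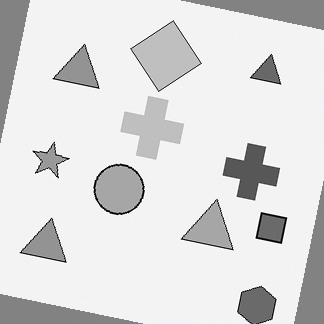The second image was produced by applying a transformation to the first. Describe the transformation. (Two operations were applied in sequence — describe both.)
The image was rotated clockwise by a few degrees, then converted to grayscale.

Every shape is tilted by the same angle and the image corners show triangular fill wedges — a whole-image rotation by a non-right angle. All color is removed — every shape is now a shade of grey.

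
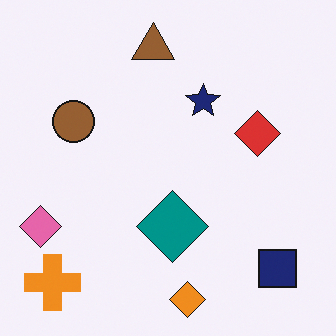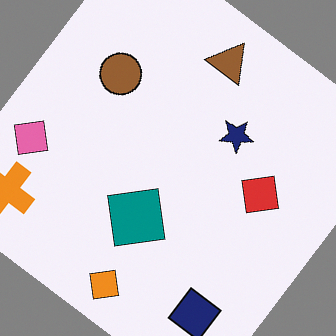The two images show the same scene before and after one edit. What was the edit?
This is the original image rotated clockwise by a large amount — several tens of degrees.

Every shape is tilted by the same angle and the image corners show triangular fill wedges — a whole-image rotation by a non-right angle.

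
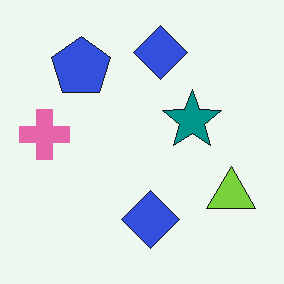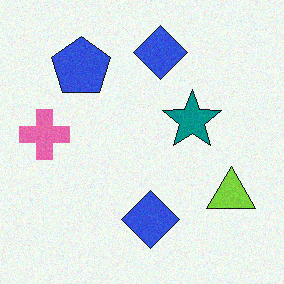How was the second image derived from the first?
It was degraded with light additive noise.

Random speckle covers the whole image, including the flat background.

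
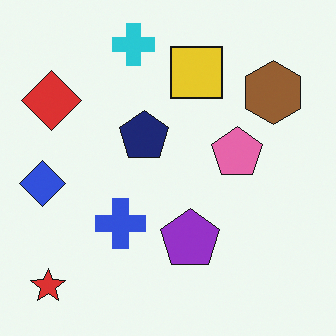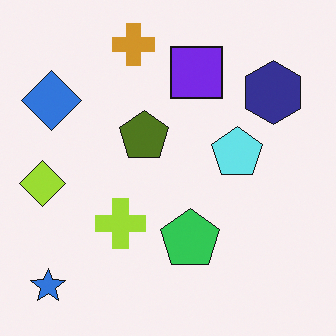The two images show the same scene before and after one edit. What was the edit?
Hue-shifted through roughly half the color wheel.

Every shape's color has rotated by the same amount around the hue wheel — a uniform hue shift.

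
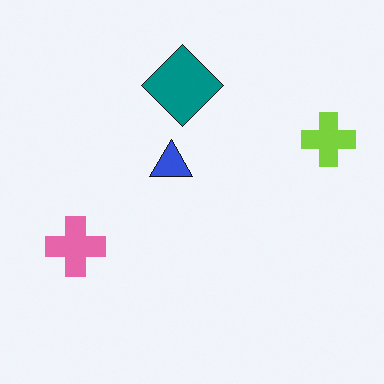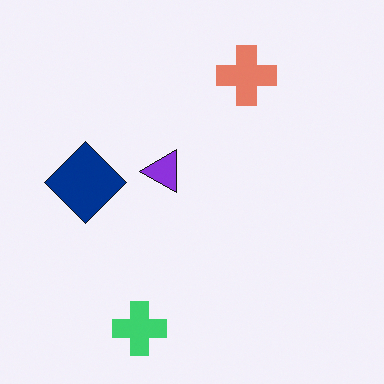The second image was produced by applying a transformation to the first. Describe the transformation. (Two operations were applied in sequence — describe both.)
This is the original image transposed (reflected across the top-left ↔ bottom-right diagonal), then hue-shifted by a small amount.

Shapes have swapped their row and column positions — what was in the top-right is now in the bottom-left — a diagonal reflection. Every shape's color has rotated by the same amount around the hue wheel — a uniform hue shift.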